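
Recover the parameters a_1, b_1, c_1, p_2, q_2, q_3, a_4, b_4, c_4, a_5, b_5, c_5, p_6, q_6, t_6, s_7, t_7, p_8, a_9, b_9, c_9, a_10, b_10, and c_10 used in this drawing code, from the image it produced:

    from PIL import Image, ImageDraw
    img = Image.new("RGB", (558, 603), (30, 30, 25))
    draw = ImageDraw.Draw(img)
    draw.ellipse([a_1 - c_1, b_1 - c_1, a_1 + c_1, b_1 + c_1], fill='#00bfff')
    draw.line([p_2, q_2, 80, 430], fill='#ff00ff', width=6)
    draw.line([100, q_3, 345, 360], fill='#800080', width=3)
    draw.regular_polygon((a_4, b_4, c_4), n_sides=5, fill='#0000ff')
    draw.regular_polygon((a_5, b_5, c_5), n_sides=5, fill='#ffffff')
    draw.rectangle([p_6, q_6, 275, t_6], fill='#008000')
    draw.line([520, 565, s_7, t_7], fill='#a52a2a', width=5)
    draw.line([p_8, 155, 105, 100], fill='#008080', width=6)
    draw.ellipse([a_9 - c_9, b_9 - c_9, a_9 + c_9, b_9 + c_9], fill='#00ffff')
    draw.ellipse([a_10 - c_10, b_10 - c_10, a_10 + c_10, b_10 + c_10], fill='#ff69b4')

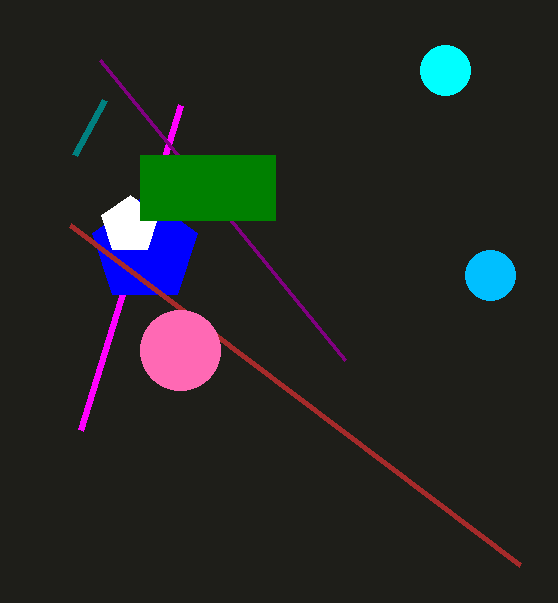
a_1 = 490
b_1 = 275
c_1 = 25
p_2 = 180
q_2 = 105
q_3 = 60
a_4 = 145
b_4 = 250
c_4 = 55
a_5 = 130
b_5 = 225
c_5 = 30
p_6 = 140
q_6 = 155
t_6 = 220
s_7 = 70
t_7 = 225
p_8 = 75
a_9 = 445
b_9 = 70
c_9 = 25
a_10 = 180
b_10 = 350
c_10 = 40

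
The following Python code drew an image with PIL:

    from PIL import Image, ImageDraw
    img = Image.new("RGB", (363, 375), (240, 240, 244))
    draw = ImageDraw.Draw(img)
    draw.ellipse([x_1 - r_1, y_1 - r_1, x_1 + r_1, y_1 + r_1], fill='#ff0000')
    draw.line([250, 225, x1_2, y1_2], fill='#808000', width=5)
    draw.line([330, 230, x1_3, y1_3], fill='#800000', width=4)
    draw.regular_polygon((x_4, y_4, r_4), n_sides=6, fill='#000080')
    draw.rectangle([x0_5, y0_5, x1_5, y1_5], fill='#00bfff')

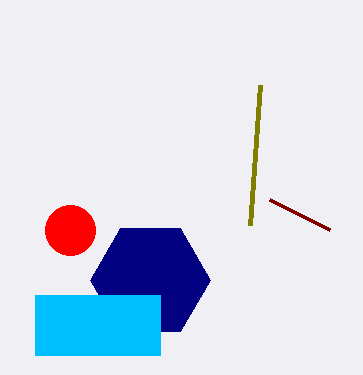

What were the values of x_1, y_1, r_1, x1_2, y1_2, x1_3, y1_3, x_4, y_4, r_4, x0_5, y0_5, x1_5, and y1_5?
x_1 = 70; y_1 = 230; r_1 = 25; x1_2 = 260; y1_2 = 85; x1_3 = 270; y1_3 = 200; x_4 = 150; y_4 = 280; r_4 = 60; x0_5 = 35; y0_5 = 295; x1_5 = 160; y1_5 = 355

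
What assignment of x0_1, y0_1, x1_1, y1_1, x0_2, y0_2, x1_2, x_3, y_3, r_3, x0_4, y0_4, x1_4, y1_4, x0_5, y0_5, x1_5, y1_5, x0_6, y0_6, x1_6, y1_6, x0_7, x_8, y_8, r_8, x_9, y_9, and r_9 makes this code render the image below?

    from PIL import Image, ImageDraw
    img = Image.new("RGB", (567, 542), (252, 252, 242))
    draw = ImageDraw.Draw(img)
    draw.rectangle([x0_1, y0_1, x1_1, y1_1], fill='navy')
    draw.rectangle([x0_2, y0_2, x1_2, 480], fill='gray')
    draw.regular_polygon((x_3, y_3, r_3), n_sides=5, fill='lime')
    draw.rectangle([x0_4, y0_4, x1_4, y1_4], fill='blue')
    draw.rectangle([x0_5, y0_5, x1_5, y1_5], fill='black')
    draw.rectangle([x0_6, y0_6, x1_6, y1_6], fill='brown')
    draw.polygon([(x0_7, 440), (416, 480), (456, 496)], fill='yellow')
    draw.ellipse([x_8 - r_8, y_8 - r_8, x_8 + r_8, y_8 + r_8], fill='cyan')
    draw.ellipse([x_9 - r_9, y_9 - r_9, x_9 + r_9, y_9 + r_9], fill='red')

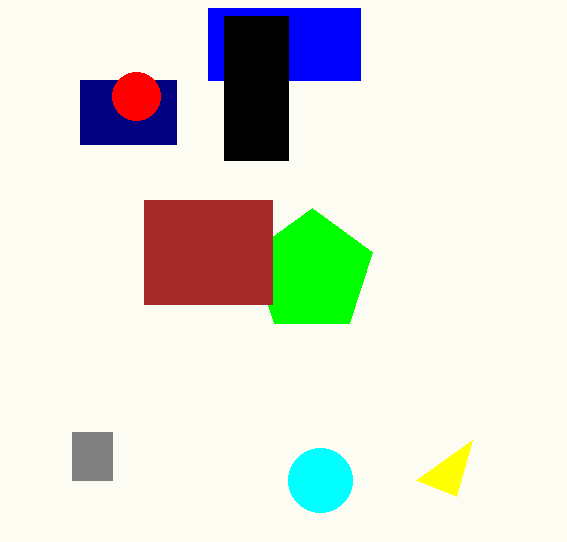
x0_1 = 80
y0_1 = 80
x1_1 = 176
y1_1 = 144
x0_2 = 72
y0_2 = 432
x1_2 = 112
x_3 = 312
y_3 = 272
r_3 = 64
x0_4 = 208
y0_4 = 8
x1_4 = 360
y1_4 = 80
x0_5 = 224
y0_5 = 16
x1_5 = 288
y1_5 = 160
x0_6 = 144
y0_6 = 200
x1_6 = 272
y1_6 = 304
x0_7 = 472
x_8 = 320
y_8 = 480
r_8 = 32
x_9 = 136
y_9 = 96
r_9 = 24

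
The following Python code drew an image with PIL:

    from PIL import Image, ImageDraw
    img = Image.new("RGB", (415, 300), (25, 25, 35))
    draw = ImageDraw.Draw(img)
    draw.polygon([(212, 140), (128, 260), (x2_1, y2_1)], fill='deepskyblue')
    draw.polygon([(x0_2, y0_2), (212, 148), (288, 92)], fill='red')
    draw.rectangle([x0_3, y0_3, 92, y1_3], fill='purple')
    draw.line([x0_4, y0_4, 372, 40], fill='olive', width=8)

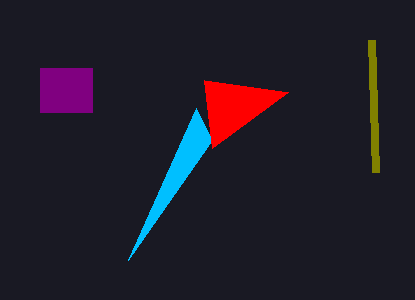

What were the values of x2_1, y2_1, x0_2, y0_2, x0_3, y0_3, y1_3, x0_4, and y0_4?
x2_1 = 196
y2_1 = 108
x0_2 = 204
y0_2 = 80
x0_3 = 40
y0_3 = 68
y1_3 = 112
x0_4 = 376
y0_4 = 172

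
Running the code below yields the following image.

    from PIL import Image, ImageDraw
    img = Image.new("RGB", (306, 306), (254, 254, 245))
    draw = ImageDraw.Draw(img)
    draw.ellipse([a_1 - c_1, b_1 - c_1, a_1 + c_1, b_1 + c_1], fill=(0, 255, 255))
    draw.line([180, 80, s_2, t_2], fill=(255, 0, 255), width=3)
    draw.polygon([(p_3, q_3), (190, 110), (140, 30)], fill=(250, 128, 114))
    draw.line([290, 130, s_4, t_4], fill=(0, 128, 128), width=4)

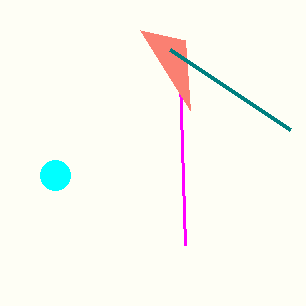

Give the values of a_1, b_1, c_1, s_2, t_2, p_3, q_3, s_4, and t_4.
a_1 = 55
b_1 = 175
c_1 = 15
s_2 = 185
t_2 = 245
p_3 = 185
q_3 = 40
s_4 = 170
t_4 = 50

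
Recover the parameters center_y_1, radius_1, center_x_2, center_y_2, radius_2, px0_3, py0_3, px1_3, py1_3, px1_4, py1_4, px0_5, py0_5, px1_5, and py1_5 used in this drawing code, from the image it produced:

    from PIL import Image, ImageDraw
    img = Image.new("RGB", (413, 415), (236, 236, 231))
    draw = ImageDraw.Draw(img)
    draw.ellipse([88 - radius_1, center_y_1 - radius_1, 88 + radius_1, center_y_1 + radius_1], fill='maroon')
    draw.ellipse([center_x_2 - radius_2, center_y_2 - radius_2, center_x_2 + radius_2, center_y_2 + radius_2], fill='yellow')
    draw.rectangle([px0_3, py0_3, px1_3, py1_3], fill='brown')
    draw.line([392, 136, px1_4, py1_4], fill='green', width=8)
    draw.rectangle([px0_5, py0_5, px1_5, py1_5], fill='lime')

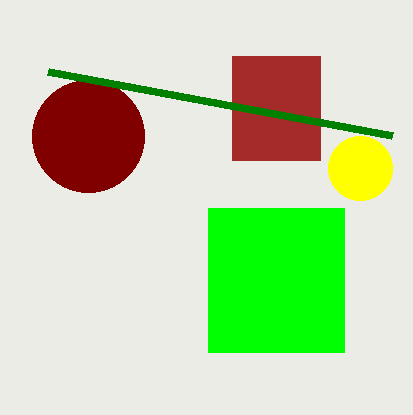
center_y_1 = 136, radius_1 = 56, center_x_2 = 360, center_y_2 = 168, radius_2 = 32, px0_3 = 232, py0_3 = 56, px1_3 = 320, py1_3 = 160, px1_4 = 48, py1_4 = 72, px0_5 = 208, py0_5 = 208, px1_5 = 344, py1_5 = 352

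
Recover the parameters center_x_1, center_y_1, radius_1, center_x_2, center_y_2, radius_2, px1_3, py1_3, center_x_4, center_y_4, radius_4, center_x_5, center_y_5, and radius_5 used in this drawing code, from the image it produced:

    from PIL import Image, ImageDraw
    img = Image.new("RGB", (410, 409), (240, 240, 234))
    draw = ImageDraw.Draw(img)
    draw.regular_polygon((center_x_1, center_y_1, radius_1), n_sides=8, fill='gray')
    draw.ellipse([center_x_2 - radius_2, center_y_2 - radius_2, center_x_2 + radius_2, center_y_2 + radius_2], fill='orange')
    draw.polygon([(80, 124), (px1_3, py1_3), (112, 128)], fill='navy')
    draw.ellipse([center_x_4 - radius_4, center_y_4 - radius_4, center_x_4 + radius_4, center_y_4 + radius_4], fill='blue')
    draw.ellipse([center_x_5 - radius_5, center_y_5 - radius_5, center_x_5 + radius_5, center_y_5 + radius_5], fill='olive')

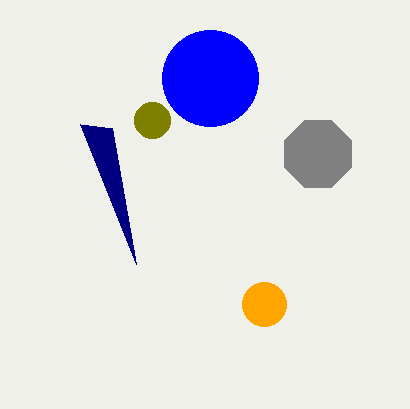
center_x_1 = 318, center_y_1 = 154, radius_1 = 36, center_x_2 = 264, center_y_2 = 304, radius_2 = 22, px1_3 = 136, py1_3 = 264, center_x_4 = 210, center_y_4 = 78, radius_4 = 48, center_x_5 = 152, center_y_5 = 120, radius_5 = 18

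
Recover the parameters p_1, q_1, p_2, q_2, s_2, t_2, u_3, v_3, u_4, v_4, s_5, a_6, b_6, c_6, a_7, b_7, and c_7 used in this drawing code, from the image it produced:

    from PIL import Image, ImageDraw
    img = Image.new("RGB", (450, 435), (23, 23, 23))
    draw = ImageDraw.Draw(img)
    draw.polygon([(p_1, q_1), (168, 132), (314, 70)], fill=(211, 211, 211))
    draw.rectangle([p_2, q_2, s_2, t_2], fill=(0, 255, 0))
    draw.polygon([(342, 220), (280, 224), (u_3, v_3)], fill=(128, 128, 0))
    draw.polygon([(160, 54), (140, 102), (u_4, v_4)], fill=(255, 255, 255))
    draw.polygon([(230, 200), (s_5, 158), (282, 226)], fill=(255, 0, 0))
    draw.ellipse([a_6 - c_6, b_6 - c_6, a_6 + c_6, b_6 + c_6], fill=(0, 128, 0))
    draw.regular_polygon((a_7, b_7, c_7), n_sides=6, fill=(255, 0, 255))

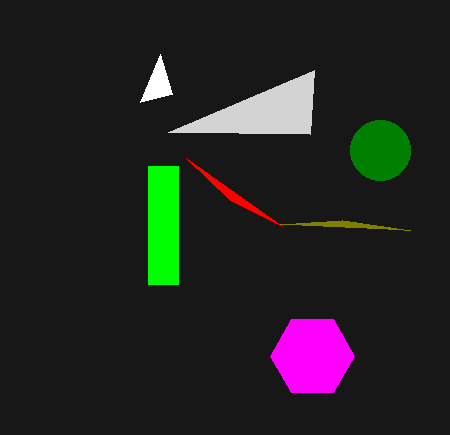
p_1 = 310, q_1 = 134, p_2 = 148, q_2 = 166, s_2 = 178, t_2 = 284, u_3 = 410, v_3 = 230, u_4 = 172, v_4 = 94, s_5 = 186, a_6 = 380, b_6 = 150, c_6 = 30, a_7 = 312, b_7 = 356, c_7 = 42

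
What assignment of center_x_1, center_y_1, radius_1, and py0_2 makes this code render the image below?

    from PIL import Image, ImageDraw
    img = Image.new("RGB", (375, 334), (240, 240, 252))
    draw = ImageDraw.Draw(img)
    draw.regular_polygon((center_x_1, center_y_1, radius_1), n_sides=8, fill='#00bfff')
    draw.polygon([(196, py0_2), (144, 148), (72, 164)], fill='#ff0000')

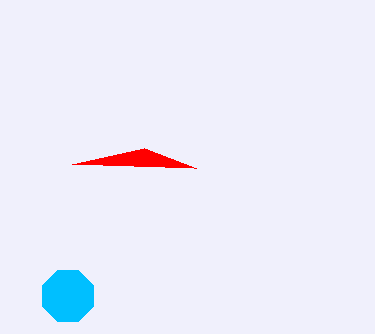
center_x_1 = 68; center_y_1 = 296; radius_1 = 28; py0_2 = 168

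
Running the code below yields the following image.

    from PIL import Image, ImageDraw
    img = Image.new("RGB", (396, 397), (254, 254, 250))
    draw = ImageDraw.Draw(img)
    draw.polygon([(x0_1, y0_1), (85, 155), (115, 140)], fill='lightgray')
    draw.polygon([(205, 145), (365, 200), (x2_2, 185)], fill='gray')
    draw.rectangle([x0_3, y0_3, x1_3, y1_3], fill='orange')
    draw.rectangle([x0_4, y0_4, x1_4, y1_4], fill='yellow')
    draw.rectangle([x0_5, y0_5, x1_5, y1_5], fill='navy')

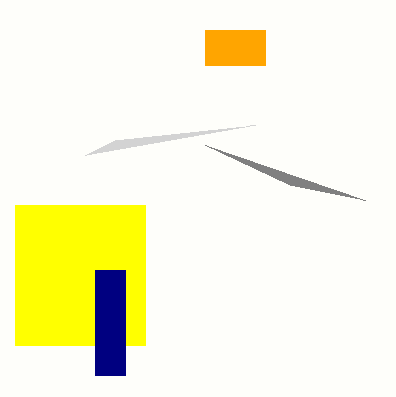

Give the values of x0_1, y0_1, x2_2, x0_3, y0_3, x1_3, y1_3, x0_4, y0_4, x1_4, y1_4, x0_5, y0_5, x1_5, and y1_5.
x0_1 = 255; y0_1 = 125; x2_2 = 290; x0_3 = 205; y0_3 = 30; x1_3 = 265; y1_3 = 65; x0_4 = 15; y0_4 = 205; x1_4 = 145; y1_4 = 345; x0_5 = 95; y0_5 = 270; x1_5 = 125; y1_5 = 375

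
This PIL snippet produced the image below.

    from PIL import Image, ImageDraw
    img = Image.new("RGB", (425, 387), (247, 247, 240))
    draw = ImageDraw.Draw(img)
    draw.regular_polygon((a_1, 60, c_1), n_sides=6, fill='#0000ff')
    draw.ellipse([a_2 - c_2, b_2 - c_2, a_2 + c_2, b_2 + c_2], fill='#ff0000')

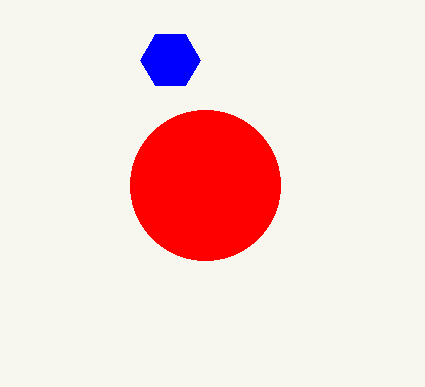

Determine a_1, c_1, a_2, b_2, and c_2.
a_1 = 170, c_1 = 30, a_2 = 205, b_2 = 185, c_2 = 75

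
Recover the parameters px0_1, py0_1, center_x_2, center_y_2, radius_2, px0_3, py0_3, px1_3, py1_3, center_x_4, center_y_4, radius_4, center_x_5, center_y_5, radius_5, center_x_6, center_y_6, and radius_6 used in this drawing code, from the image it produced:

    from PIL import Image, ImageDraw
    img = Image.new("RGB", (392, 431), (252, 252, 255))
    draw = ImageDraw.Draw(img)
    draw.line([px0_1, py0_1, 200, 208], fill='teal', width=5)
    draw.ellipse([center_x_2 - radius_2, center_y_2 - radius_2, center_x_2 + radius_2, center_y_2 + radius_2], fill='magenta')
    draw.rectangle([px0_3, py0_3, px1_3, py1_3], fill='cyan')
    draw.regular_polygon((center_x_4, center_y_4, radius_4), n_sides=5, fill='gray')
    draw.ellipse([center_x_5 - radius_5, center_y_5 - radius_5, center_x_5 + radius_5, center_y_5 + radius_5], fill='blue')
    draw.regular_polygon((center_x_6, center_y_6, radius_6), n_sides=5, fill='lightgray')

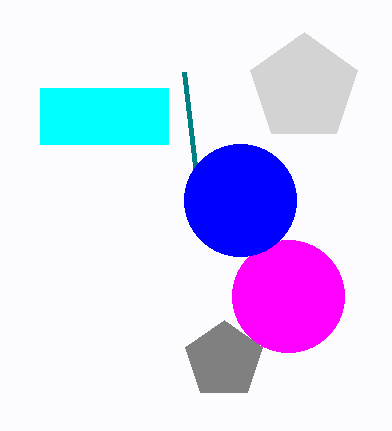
px0_1 = 184; py0_1 = 72; center_x_2 = 288; center_y_2 = 296; radius_2 = 56; px0_3 = 40; py0_3 = 88; px1_3 = 168; py1_3 = 144; center_x_4 = 224; center_y_4 = 360; radius_4 = 40; center_x_5 = 240; center_y_5 = 200; radius_5 = 56; center_x_6 = 304; center_y_6 = 88; radius_6 = 56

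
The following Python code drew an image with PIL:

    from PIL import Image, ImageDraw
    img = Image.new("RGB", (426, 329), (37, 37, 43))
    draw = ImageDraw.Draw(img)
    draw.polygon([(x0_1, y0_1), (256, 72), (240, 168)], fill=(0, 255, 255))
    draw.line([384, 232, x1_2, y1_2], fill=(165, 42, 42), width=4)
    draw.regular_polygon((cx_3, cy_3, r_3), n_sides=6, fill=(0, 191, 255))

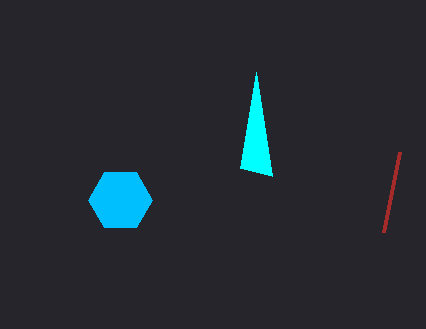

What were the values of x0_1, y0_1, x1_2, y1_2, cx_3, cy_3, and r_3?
x0_1 = 272, y0_1 = 176, x1_2 = 400, y1_2 = 152, cx_3 = 120, cy_3 = 200, r_3 = 32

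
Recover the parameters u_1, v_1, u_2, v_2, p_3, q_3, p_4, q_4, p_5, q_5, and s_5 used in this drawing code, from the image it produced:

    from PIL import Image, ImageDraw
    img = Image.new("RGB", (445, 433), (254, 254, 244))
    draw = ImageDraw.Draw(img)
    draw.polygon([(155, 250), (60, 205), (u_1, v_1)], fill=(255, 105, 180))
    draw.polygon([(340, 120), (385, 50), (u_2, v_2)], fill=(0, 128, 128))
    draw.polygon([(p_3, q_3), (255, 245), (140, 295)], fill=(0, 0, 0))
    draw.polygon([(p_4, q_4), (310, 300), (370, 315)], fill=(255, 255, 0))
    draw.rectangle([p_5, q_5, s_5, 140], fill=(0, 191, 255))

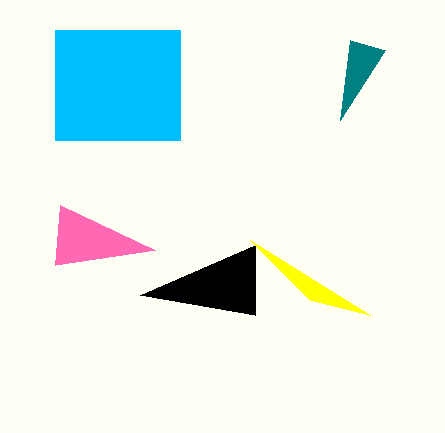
u_1 = 55
v_1 = 265
u_2 = 350
v_2 = 40
p_3 = 255
q_3 = 315
p_4 = 250
q_4 = 240
p_5 = 55
q_5 = 30
s_5 = 180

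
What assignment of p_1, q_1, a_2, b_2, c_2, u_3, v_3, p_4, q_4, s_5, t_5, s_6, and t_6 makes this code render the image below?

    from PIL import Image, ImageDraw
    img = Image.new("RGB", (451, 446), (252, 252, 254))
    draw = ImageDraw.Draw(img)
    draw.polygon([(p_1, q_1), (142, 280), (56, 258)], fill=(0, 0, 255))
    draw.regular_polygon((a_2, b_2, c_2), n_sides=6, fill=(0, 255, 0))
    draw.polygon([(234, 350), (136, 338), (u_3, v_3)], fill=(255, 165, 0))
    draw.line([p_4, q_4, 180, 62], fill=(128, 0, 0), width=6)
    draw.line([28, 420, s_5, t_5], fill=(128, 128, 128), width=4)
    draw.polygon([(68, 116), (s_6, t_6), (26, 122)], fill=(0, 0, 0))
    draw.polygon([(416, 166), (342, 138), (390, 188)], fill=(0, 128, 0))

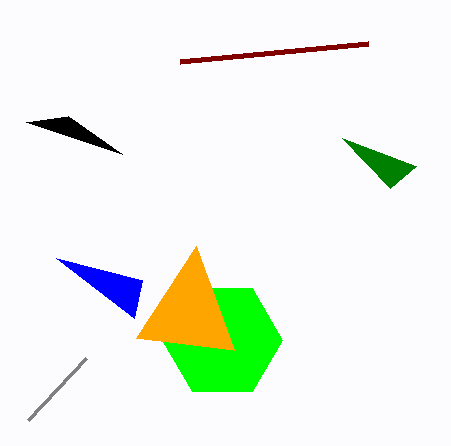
p_1 = 134
q_1 = 318
a_2 = 222
b_2 = 340
c_2 = 60
u_3 = 196
v_3 = 246
p_4 = 368
q_4 = 44
s_5 = 86
t_5 = 358
s_6 = 122
t_6 = 154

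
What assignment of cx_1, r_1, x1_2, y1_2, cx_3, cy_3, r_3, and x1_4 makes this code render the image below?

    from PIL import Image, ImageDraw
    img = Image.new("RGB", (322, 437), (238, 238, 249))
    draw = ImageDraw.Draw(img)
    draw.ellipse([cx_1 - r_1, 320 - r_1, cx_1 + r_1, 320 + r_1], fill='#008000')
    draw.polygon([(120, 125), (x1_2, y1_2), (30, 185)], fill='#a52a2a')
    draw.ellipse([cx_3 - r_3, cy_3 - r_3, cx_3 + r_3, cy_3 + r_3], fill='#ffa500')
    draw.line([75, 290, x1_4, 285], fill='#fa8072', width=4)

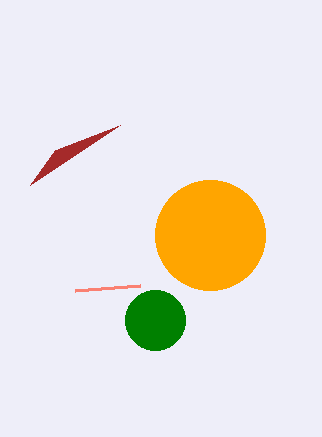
cx_1 = 155
r_1 = 30
x1_2 = 55
y1_2 = 150
cx_3 = 210
cy_3 = 235
r_3 = 55
x1_4 = 140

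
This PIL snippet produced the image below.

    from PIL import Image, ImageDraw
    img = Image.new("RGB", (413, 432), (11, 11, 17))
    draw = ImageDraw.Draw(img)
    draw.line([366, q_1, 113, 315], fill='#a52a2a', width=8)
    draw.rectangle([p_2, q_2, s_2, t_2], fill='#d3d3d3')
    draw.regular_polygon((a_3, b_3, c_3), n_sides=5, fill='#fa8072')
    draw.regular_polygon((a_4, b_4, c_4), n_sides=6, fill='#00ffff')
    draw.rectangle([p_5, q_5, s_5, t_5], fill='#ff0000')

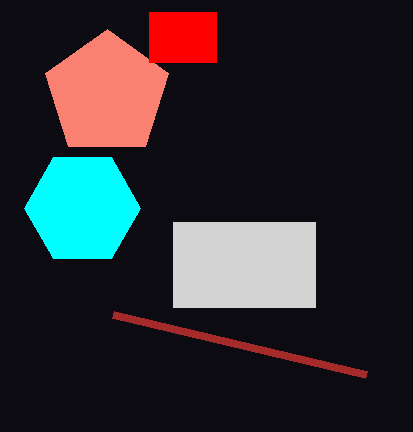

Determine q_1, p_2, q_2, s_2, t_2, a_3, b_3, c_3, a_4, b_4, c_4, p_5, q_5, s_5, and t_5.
q_1 = 375; p_2 = 173; q_2 = 222; s_2 = 315; t_2 = 307; a_3 = 107; b_3 = 94; c_3 = 65; a_4 = 82; b_4 = 208; c_4 = 58; p_5 = 149; q_5 = 12; s_5 = 216; t_5 = 62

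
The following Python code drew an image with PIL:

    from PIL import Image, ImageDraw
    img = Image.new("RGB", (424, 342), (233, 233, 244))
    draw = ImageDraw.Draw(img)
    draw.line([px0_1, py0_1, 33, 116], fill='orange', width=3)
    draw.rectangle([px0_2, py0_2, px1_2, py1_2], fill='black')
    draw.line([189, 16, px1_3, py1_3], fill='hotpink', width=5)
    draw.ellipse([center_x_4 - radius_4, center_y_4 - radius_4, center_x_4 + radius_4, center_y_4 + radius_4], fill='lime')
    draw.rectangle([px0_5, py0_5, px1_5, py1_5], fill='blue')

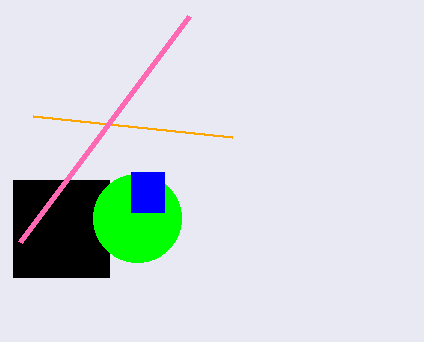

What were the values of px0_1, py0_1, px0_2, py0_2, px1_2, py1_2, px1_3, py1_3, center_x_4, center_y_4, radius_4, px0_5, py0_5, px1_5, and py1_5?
px0_1 = 232
py0_1 = 137
px0_2 = 13
py0_2 = 180
px1_2 = 109
py1_2 = 277
px1_3 = 20
py1_3 = 242
center_x_4 = 137
center_y_4 = 218
radius_4 = 44
px0_5 = 131
py0_5 = 172
px1_5 = 164
py1_5 = 212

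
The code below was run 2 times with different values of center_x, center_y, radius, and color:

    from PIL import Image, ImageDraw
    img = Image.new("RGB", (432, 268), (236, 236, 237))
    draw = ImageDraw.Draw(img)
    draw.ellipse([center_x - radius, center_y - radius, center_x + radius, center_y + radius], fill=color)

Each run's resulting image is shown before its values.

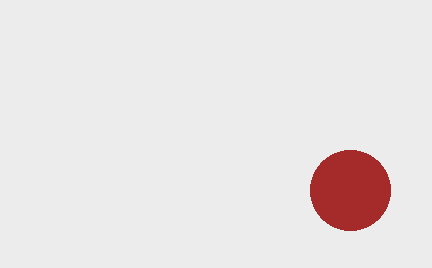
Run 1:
center_x = 350; center_y = 190; radius = 40; color = 'brown'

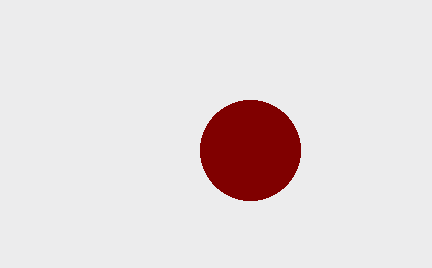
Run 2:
center_x = 250, center_y = 150, radius = 50, color = 'maroon'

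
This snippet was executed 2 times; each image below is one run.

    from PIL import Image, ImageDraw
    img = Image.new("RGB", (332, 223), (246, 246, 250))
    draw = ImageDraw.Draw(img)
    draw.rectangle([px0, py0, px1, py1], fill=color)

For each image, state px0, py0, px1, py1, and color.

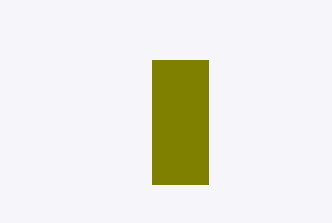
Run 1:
px0 = 152
py0 = 60
px1 = 208
py1 = 184
color = 'olive'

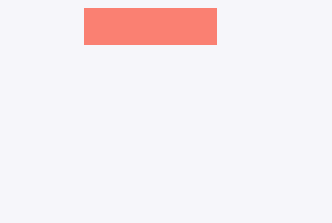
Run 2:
px0 = 84
py0 = 8
px1 = 216
py1 = 44
color = 'salmon'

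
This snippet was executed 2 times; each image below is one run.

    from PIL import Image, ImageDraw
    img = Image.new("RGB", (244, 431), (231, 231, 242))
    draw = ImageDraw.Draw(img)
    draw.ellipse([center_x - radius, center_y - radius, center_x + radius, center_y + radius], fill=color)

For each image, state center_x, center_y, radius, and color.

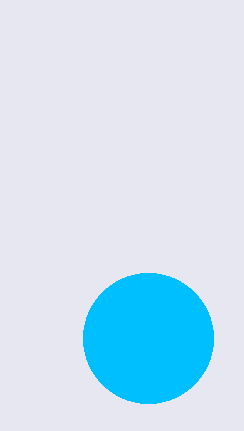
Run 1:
center_x = 148; center_y = 338; radius = 65; color = 'deepskyblue'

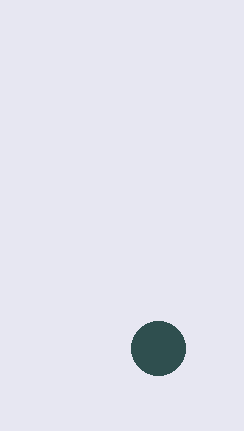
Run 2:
center_x = 158
center_y = 348
radius = 27
color = 'darkslategray'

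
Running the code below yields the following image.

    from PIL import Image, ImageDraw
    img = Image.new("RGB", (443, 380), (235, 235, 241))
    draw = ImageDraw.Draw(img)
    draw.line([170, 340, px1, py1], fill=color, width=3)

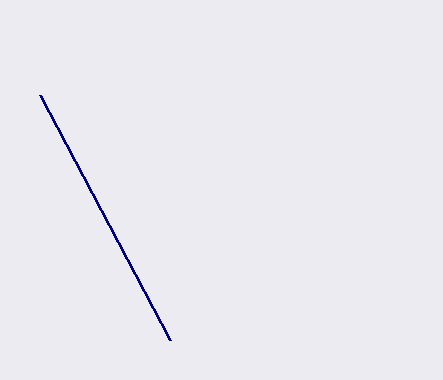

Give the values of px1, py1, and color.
px1 = 40, py1 = 95, color = 'navy'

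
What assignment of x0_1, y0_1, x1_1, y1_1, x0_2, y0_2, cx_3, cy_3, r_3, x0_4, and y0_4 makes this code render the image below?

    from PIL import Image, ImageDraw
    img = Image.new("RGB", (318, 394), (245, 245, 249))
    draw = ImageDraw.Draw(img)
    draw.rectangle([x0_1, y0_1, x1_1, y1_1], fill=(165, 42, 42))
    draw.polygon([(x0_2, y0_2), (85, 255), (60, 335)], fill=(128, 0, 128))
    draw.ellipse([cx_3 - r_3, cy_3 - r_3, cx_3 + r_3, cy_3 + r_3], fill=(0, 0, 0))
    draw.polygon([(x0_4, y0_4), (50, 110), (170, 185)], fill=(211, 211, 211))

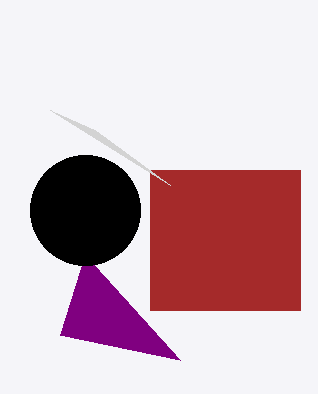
x0_1 = 150; y0_1 = 170; x1_1 = 300; y1_1 = 310; x0_2 = 180; y0_2 = 360; cx_3 = 85; cy_3 = 210; r_3 = 55; x0_4 = 95; y0_4 = 130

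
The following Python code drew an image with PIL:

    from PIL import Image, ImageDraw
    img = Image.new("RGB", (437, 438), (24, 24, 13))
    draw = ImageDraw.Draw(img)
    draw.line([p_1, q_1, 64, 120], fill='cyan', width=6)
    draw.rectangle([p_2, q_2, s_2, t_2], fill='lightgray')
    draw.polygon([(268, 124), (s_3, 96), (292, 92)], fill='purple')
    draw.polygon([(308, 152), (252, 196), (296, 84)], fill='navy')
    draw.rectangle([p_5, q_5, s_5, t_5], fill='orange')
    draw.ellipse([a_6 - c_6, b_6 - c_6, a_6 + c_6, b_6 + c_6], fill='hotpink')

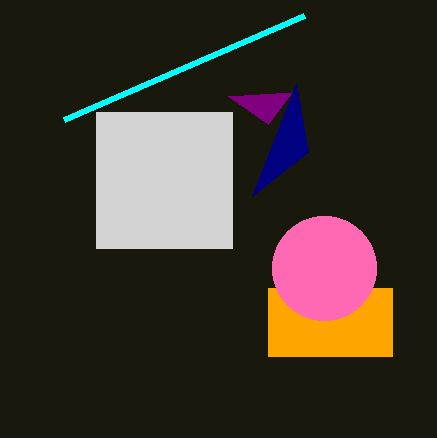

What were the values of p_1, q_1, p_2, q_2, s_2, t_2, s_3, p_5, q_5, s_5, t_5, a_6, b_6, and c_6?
p_1 = 304
q_1 = 16
p_2 = 96
q_2 = 112
s_2 = 232
t_2 = 248
s_3 = 228
p_5 = 268
q_5 = 288
s_5 = 392
t_5 = 356
a_6 = 324
b_6 = 268
c_6 = 52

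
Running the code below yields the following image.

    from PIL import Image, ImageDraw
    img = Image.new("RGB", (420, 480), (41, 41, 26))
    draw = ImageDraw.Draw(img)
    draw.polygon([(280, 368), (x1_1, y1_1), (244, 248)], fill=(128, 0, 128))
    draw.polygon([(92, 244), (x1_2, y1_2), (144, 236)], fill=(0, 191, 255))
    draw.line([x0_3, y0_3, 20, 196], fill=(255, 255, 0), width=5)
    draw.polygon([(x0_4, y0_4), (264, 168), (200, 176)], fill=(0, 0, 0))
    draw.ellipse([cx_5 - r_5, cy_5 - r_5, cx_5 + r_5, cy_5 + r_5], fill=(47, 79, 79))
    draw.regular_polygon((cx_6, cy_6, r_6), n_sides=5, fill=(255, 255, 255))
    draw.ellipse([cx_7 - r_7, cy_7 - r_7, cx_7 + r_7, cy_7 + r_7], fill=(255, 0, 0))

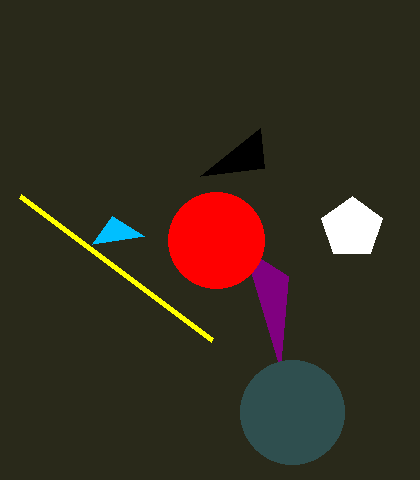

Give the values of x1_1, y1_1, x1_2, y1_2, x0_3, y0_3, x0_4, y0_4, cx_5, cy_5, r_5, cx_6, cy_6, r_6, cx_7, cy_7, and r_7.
x1_1 = 288
y1_1 = 276
x1_2 = 112
y1_2 = 216
x0_3 = 212
y0_3 = 340
x0_4 = 260
y0_4 = 128
cx_5 = 292
cy_5 = 412
r_5 = 52
cx_6 = 352
cy_6 = 228
r_6 = 32
cx_7 = 216
cy_7 = 240
r_7 = 48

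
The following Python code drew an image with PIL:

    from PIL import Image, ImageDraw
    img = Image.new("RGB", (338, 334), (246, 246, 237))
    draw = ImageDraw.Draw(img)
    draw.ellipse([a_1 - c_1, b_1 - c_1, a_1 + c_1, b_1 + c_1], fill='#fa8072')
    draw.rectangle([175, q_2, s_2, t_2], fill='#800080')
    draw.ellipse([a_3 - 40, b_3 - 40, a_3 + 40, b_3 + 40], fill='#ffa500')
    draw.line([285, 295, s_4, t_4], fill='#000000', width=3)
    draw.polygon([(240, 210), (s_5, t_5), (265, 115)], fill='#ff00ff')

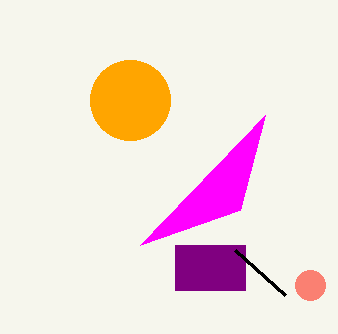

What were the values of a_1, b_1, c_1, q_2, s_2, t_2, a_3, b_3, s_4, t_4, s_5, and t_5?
a_1 = 310
b_1 = 285
c_1 = 15
q_2 = 245
s_2 = 245
t_2 = 290
a_3 = 130
b_3 = 100
s_4 = 235
t_4 = 250
s_5 = 140
t_5 = 245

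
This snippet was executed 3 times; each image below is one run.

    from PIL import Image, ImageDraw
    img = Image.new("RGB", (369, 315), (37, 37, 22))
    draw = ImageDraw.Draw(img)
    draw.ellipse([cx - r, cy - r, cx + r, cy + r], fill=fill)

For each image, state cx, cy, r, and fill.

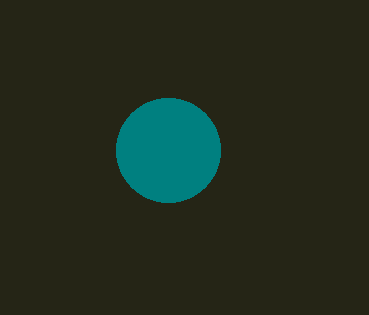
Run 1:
cx = 168
cy = 150
r = 52
fill = 'teal'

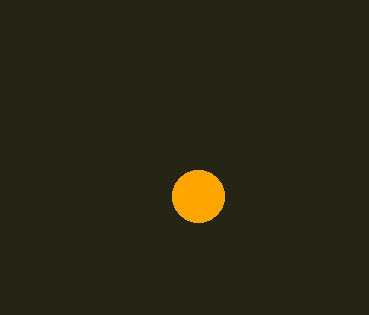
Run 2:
cx = 198
cy = 196
r = 26
fill = 'orange'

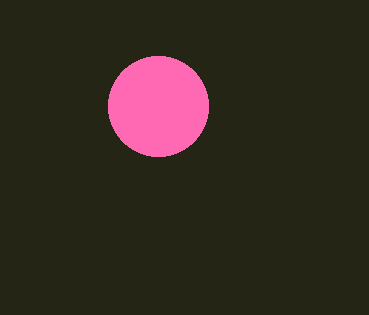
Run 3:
cx = 158; cy = 106; r = 50; fill = 'hotpink'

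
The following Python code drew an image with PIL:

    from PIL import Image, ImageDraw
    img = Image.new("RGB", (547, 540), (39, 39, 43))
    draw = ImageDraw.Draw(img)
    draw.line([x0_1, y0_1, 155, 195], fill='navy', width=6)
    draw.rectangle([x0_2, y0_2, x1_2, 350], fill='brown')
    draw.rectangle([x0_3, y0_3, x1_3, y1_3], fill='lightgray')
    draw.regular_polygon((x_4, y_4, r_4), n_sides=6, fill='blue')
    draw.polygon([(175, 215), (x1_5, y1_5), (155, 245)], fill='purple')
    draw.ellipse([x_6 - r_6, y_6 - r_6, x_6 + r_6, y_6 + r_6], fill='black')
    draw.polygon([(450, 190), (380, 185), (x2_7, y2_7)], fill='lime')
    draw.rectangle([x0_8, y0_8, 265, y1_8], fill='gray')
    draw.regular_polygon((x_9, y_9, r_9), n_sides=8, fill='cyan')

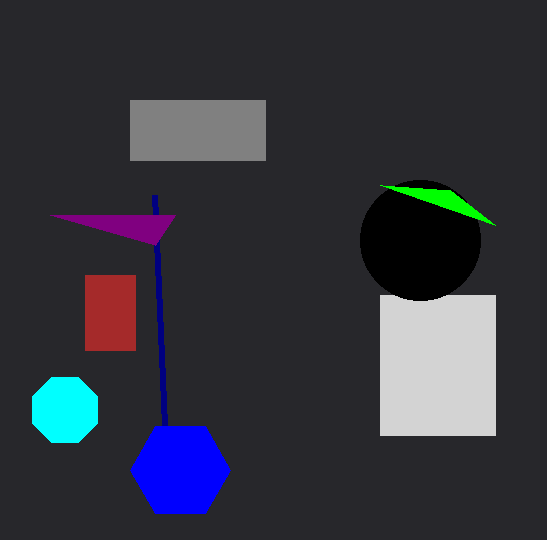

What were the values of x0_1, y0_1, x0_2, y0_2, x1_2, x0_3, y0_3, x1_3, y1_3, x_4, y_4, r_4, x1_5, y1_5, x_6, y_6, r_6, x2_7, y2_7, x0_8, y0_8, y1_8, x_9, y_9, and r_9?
x0_1 = 165, y0_1 = 425, x0_2 = 85, y0_2 = 275, x1_2 = 135, x0_3 = 380, y0_3 = 295, x1_3 = 495, y1_3 = 435, x_4 = 180, y_4 = 470, r_4 = 50, x1_5 = 50, y1_5 = 215, x_6 = 420, y_6 = 240, r_6 = 60, x2_7 = 495, y2_7 = 225, x0_8 = 130, y0_8 = 100, y1_8 = 160, x_9 = 65, y_9 = 410, r_9 = 35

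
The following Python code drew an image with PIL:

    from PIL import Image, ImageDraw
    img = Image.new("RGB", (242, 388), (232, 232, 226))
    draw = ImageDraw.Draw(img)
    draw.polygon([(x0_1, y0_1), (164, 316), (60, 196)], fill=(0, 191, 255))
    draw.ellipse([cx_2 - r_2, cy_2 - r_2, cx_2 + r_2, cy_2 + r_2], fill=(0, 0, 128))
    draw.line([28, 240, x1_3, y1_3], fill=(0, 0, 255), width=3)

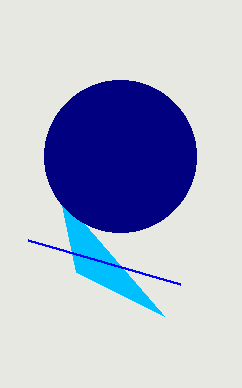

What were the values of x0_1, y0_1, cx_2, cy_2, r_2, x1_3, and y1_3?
x0_1 = 76; y0_1 = 272; cx_2 = 120; cy_2 = 156; r_2 = 76; x1_3 = 180; y1_3 = 284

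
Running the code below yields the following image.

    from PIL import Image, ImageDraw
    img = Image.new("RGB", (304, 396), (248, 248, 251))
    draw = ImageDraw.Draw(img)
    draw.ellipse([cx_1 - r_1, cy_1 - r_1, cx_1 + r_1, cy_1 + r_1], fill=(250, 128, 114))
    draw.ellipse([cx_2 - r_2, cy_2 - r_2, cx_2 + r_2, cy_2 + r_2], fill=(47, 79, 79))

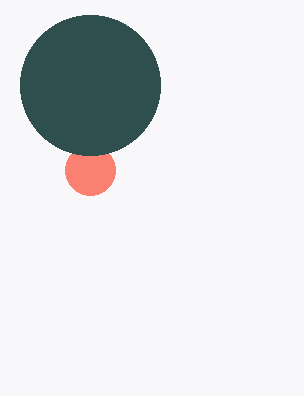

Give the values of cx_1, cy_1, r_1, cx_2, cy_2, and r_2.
cx_1 = 90
cy_1 = 170
r_1 = 25
cx_2 = 90
cy_2 = 85
r_2 = 70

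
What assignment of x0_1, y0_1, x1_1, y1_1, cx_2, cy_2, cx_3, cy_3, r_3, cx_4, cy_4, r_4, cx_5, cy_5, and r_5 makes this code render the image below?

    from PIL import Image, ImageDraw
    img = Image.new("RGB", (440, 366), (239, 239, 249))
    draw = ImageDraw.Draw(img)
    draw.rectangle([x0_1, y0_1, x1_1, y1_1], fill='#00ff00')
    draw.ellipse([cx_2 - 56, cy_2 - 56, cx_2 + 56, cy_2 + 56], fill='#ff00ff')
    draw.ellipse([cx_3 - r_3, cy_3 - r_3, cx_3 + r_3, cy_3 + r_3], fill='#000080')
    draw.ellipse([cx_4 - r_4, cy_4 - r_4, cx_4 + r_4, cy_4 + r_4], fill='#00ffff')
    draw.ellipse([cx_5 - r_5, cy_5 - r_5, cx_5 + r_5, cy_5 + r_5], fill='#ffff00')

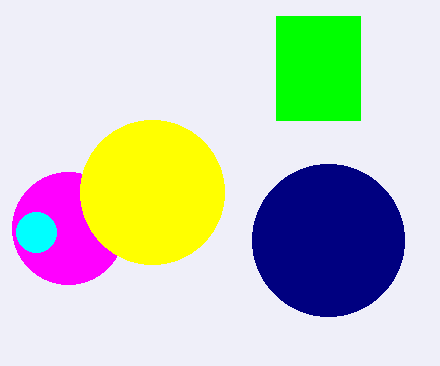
x0_1 = 276
y0_1 = 16
x1_1 = 360
y1_1 = 120
cx_2 = 68
cy_2 = 228
cx_3 = 328
cy_3 = 240
r_3 = 76
cx_4 = 36
cy_4 = 232
r_4 = 20
cx_5 = 152
cy_5 = 192
r_5 = 72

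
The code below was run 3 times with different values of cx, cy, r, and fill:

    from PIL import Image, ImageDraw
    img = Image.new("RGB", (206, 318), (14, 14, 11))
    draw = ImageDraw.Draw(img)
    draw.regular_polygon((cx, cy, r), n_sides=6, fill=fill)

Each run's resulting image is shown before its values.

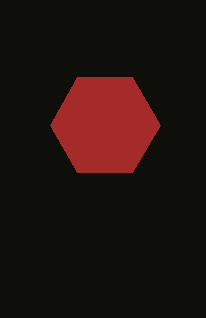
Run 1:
cx = 105, cy = 125, r = 55, fill = 'brown'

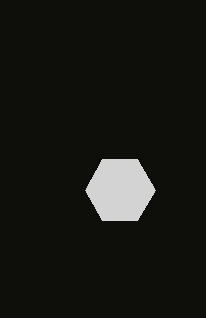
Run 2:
cx = 120, cy = 190, r = 35, fill = 'lightgray'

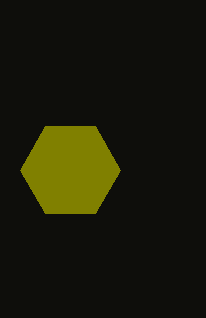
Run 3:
cx = 70; cy = 170; r = 50; fill = 'olive'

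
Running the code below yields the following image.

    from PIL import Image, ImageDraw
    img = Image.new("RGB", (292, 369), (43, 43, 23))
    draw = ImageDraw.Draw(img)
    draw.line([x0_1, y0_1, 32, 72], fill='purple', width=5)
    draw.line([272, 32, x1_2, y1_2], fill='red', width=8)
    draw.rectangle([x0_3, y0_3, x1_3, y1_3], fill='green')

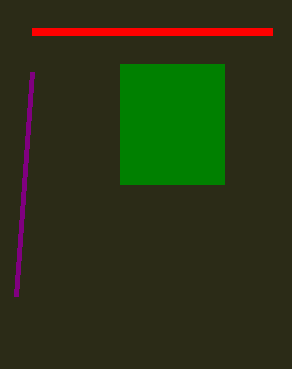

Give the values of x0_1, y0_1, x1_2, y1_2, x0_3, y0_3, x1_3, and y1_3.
x0_1 = 16, y0_1 = 296, x1_2 = 32, y1_2 = 32, x0_3 = 120, y0_3 = 64, x1_3 = 224, y1_3 = 184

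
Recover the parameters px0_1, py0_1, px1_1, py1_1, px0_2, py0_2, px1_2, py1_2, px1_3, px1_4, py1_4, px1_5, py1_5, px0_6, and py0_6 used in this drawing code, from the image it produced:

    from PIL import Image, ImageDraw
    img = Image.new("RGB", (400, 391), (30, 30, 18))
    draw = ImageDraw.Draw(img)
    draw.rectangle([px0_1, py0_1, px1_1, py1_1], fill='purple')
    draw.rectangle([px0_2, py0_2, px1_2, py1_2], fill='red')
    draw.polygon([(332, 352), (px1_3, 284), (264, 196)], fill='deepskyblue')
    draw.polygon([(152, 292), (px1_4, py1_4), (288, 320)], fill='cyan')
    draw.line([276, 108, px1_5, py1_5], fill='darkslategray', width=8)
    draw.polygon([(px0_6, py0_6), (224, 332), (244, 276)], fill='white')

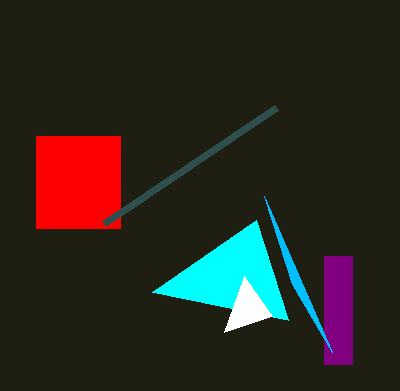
px0_1 = 324, py0_1 = 256, px1_1 = 352, py1_1 = 364, px0_2 = 36, py0_2 = 136, px1_2 = 120, py1_2 = 228, px1_3 = 292, px1_4 = 256, py1_4 = 220, px1_5 = 104, py1_5 = 224, px0_6 = 272, py0_6 = 316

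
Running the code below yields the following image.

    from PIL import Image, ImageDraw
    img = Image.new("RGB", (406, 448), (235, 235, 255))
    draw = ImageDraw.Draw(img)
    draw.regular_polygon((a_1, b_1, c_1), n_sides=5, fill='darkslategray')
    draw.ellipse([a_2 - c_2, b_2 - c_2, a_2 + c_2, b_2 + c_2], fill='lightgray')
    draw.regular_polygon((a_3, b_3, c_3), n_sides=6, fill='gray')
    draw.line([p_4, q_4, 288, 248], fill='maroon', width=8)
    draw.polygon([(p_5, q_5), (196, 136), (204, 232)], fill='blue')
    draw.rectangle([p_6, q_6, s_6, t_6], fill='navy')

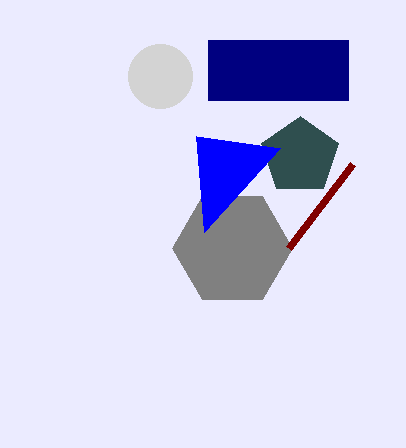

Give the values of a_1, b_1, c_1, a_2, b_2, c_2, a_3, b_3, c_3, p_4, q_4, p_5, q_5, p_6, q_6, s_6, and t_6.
a_1 = 300, b_1 = 156, c_1 = 40, a_2 = 160, b_2 = 76, c_2 = 32, a_3 = 232, b_3 = 248, c_3 = 60, p_4 = 352, q_4 = 164, p_5 = 280, q_5 = 148, p_6 = 208, q_6 = 40, s_6 = 348, t_6 = 100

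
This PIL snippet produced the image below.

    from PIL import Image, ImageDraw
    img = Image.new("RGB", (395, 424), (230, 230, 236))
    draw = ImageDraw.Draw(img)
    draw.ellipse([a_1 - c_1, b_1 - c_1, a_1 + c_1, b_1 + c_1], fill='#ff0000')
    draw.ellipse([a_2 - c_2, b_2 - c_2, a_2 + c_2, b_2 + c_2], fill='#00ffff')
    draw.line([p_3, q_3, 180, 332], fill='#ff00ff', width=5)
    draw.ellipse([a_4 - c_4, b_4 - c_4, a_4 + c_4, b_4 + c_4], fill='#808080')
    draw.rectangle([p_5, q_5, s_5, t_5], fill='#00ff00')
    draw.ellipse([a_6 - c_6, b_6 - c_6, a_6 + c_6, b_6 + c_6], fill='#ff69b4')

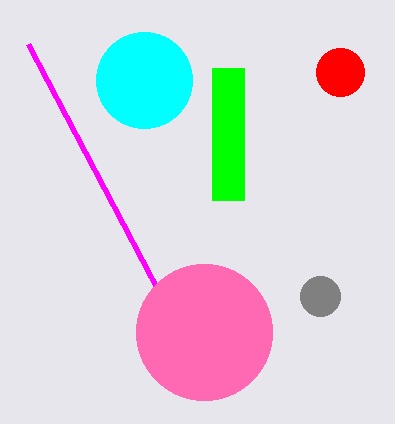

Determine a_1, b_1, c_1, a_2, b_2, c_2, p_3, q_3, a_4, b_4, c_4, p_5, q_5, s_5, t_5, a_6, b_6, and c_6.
a_1 = 340
b_1 = 72
c_1 = 24
a_2 = 144
b_2 = 80
c_2 = 48
p_3 = 28
q_3 = 44
a_4 = 320
b_4 = 296
c_4 = 20
p_5 = 212
q_5 = 68
s_5 = 244
t_5 = 200
a_6 = 204
b_6 = 332
c_6 = 68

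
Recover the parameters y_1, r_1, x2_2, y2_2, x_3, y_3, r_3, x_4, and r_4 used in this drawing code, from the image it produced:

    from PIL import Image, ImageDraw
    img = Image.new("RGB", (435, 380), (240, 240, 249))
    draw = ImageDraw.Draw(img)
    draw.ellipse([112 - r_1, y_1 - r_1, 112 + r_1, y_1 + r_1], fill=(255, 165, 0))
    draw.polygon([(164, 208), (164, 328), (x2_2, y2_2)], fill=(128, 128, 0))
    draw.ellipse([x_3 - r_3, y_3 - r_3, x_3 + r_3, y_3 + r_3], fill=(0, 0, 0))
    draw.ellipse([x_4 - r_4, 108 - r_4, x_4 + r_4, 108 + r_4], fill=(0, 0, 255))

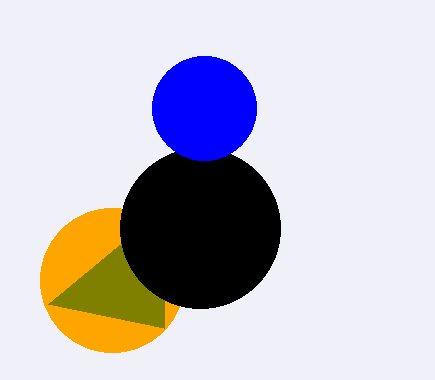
y_1 = 280, r_1 = 72, x2_2 = 48, y2_2 = 304, x_3 = 200, y_3 = 228, r_3 = 80, x_4 = 204, r_4 = 52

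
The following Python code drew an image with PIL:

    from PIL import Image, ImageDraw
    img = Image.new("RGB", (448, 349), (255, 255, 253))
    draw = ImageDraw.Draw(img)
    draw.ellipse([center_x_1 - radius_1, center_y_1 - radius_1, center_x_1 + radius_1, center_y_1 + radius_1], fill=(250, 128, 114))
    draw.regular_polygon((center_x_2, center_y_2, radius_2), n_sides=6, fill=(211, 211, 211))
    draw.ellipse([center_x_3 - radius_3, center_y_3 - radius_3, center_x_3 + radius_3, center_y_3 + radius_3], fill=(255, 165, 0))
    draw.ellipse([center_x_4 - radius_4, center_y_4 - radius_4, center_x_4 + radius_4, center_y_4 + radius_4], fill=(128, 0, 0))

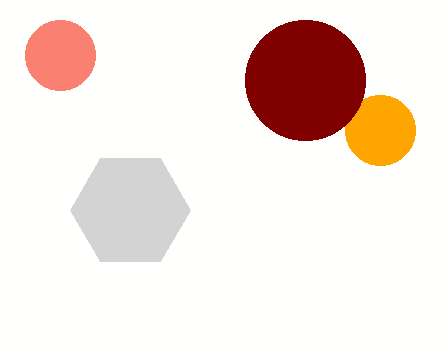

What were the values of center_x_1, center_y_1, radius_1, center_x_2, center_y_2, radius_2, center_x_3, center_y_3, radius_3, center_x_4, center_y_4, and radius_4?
center_x_1 = 60
center_y_1 = 55
radius_1 = 35
center_x_2 = 130
center_y_2 = 210
radius_2 = 60
center_x_3 = 380
center_y_3 = 130
radius_3 = 35
center_x_4 = 305
center_y_4 = 80
radius_4 = 60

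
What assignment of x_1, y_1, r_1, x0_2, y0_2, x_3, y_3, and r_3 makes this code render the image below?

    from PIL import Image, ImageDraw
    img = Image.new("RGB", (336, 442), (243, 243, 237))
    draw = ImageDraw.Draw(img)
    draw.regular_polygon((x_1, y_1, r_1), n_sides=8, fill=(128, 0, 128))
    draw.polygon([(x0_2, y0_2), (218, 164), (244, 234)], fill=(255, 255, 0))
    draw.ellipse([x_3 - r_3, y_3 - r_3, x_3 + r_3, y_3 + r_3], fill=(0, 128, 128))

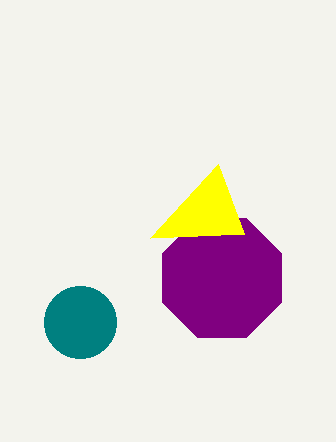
x_1 = 222
y_1 = 278
r_1 = 64
x0_2 = 150
y0_2 = 238
x_3 = 80
y_3 = 322
r_3 = 36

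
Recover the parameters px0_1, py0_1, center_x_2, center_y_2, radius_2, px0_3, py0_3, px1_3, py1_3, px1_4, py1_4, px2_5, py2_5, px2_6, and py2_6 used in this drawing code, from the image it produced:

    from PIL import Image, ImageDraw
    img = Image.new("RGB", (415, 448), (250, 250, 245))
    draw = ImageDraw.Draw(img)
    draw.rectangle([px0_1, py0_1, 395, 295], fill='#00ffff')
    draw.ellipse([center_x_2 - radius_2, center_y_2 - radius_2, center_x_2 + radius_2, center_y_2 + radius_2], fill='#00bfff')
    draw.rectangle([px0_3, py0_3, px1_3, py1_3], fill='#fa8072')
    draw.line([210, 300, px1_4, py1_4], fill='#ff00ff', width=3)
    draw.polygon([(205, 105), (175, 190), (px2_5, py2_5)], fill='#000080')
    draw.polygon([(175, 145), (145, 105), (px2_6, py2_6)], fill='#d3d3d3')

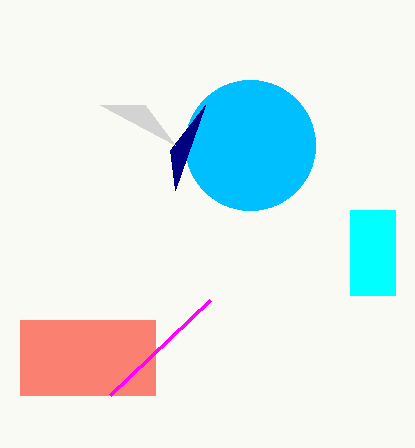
px0_1 = 350, py0_1 = 210, center_x_2 = 250, center_y_2 = 145, radius_2 = 65, px0_3 = 20, py0_3 = 320, px1_3 = 155, py1_3 = 395, px1_4 = 110, py1_4 = 395, px2_5 = 170, py2_5 = 150, px2_6 = 100, py2_6 = 105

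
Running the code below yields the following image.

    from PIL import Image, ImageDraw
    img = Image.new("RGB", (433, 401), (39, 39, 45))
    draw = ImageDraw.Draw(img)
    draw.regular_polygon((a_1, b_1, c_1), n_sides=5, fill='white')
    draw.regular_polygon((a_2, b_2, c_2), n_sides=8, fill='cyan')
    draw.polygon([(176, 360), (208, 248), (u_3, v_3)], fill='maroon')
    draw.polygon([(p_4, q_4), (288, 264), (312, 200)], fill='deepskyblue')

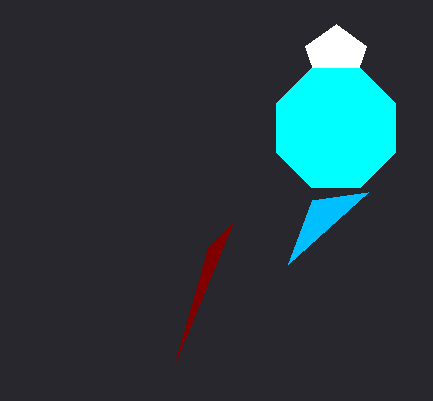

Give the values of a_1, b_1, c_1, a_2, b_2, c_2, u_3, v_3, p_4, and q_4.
a_1 = 336
b_1 = 56
c_1 = 32
a_2 = 336
b_2 = 128
c_2 = 64
u_3 = 232
v_3 = 224
p_4 = 368
q_4 = 192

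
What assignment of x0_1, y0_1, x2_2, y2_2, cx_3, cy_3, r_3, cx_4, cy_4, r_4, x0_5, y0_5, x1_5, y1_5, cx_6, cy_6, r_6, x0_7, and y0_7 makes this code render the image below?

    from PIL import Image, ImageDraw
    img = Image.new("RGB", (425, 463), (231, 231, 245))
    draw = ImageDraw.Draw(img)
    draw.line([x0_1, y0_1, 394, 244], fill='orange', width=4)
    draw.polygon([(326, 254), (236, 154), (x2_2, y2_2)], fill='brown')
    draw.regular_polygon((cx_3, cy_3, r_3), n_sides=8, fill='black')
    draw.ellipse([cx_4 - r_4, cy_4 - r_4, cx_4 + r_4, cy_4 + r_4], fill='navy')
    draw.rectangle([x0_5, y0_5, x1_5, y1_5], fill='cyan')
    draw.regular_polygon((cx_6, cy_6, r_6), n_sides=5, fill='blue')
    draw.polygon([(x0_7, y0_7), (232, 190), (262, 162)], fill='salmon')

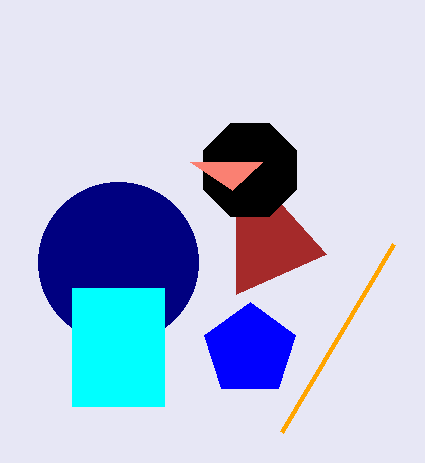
x0_1 = 282
y0_1 = 432
x2_2 = 236
y2_2 = 294
cx_3 = 250
cy_3 = 170
r_3 = 50
cx_4 = 118
cy_4 = 262
r_4 = 80
x0_5 = 72
y0_5 = 288
x1_5 = 164
y1_5 = 406
cx_6 = 250
cy_6 = 350
r_6 = 48
x0_7 = 190
y0_7 = 162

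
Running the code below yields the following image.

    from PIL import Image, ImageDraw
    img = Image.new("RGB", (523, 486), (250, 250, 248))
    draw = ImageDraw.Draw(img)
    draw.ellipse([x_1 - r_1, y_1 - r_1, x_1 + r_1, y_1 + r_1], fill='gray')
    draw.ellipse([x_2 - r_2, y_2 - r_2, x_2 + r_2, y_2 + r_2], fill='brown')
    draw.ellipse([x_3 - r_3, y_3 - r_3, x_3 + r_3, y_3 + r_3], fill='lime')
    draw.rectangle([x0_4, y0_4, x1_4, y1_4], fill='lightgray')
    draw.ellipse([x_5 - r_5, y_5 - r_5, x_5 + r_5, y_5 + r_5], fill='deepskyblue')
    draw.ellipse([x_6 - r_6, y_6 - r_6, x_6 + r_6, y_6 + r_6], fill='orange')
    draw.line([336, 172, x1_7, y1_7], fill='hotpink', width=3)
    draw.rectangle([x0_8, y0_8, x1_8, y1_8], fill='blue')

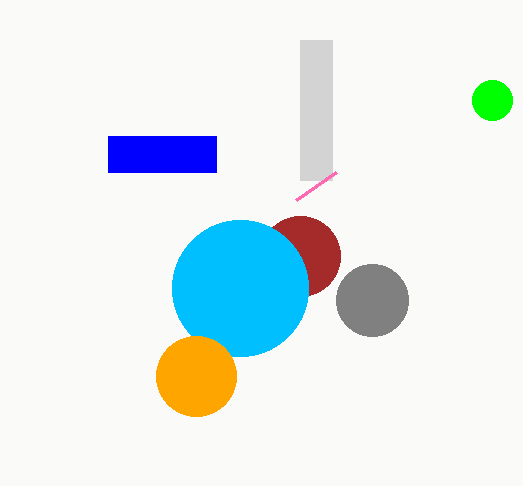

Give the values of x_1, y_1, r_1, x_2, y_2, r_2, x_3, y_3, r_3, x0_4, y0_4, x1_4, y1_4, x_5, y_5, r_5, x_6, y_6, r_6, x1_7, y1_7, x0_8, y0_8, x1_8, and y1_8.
x_1 = 372, y_1 = 300, r_1 = 36, x_2 = 300, y_2 = 256, r_2 = 40, x_3 = 492, y_3 = 100, r_3 = 20, x0_4 = 300, y0_4 = 40, x1_4 = 332, y1_4 = 180, x_5 = 240, y_5 = 288, r_5 = 68, x_6 = 196, y_6 = 376, r_6 = 40, x1_7 = 296, y1_7 = 200, x0_8 = 108, y0_8 = 136, x1_8 = 216, y1_8 = 172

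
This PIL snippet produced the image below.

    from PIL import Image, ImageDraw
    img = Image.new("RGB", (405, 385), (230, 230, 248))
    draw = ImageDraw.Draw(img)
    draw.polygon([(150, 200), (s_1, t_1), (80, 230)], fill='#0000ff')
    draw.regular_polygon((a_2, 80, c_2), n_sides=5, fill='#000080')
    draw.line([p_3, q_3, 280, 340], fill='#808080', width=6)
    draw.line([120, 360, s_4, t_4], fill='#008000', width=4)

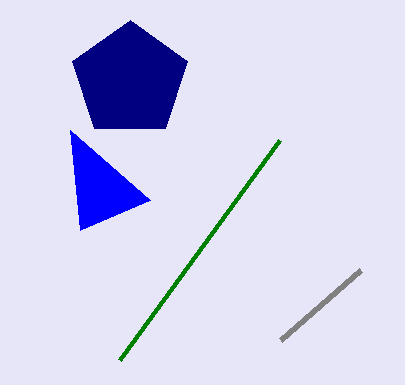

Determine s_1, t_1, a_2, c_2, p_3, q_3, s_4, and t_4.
s_1 = 70; t_1 = 130; a_2 = 130; c_2 = 60; p_3 = 360; q_3 = 270; s_4 = 280; t_4 = 140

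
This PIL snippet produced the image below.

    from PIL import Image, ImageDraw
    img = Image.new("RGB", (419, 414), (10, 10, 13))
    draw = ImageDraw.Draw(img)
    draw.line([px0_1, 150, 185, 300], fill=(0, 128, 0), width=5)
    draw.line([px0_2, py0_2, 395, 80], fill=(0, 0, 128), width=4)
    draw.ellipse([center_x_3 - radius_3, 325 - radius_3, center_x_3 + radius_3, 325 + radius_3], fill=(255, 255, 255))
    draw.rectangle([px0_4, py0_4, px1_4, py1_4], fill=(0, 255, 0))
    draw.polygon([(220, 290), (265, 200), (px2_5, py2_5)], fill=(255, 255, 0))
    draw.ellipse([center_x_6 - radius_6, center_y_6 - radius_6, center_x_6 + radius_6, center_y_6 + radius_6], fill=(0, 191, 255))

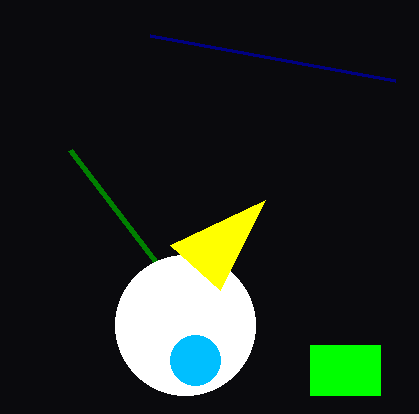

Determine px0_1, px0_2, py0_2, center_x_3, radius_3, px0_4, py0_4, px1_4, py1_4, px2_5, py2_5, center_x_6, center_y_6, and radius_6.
px0_1 = 70
px0_2 = 150
py0_2 = 35
center_x_3 = 185
radius_3 = 70
px0_4 = 310
py0_4 = 345
px1_4 = 380
py1_4 = 395
px2_5 = 170
py2_5 = 245
center_x_6 = 195
center_y_6 = 360
radius_6 = 25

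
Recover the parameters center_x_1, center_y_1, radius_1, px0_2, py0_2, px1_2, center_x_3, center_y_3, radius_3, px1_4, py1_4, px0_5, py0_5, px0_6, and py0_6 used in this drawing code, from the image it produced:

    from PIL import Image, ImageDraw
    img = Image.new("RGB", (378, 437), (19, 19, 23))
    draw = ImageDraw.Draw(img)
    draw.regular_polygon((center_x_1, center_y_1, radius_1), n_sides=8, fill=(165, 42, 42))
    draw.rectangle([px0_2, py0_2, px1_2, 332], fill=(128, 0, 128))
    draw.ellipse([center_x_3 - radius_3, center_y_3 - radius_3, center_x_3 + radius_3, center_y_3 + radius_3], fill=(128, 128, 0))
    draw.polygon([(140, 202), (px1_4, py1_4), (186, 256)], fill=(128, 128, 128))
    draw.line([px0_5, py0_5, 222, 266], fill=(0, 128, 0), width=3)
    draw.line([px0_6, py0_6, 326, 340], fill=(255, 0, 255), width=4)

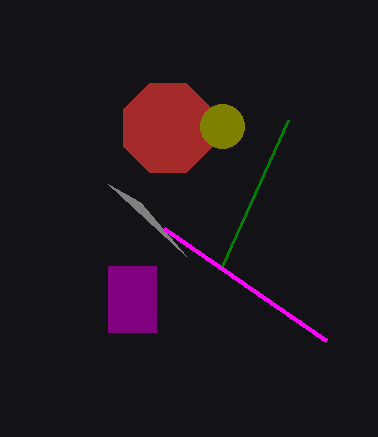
center_x_1 = 168; center_y_1 = 128; radius_1 = 48; px0_2 = 108; py0_2 = 266; px1_2 = 156; center_x_3 = 222; center_y_3 = 126; radius_3 = 22; px1_4 = 108; py1_4 = 184; px0_5 = 288; py0_5 = 120; px0_6 = 164; py0_6 = 228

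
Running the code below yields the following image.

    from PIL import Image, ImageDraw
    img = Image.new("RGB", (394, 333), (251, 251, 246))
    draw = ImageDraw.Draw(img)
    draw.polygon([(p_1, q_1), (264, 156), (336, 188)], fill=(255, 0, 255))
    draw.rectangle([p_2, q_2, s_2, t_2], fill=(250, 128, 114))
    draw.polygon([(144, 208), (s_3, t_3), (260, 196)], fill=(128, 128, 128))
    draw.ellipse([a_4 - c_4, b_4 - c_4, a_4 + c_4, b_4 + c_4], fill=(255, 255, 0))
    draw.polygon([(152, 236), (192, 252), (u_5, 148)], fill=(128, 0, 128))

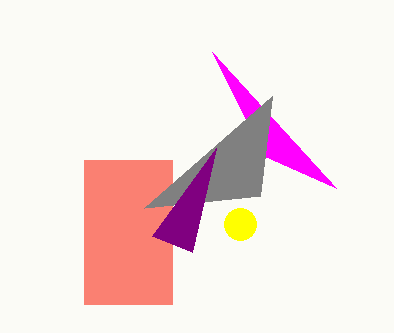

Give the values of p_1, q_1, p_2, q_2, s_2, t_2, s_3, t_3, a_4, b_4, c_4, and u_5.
p_1 = 212
q_1 = 52
p_2 = 84
q_2 = 160
s_2 = 172
t_2 = 304
s_3 = 272
t_3 = 96
a_4 = 240
b_4 = 224
c_4 = 16
u_5 = 216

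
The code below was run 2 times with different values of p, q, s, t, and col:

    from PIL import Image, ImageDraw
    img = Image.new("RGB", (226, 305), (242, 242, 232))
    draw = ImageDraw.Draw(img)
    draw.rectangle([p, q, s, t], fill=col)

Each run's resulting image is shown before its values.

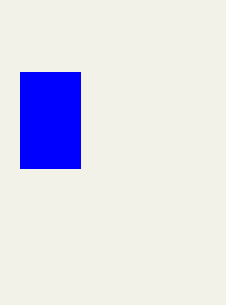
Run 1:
p = 20
q = 72
s = 80
t = 168
col = 'blue'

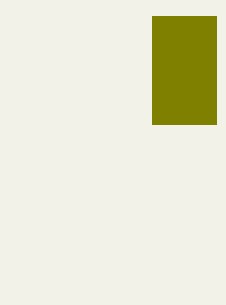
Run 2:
p = 152; q = 16; s = 216; t = 124; col = 'olive'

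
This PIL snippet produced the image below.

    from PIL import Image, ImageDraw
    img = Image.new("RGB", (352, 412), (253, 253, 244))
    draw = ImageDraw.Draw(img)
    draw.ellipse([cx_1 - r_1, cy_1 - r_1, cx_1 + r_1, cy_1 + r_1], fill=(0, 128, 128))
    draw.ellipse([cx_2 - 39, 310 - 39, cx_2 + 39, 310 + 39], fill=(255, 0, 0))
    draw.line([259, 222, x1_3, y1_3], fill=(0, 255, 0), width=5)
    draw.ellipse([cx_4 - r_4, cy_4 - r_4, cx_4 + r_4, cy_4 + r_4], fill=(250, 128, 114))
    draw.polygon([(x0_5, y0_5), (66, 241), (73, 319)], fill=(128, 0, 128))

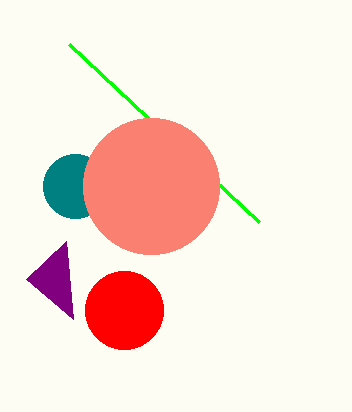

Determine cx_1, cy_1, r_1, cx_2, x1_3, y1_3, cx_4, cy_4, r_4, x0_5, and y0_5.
cx_1 = 75
cy_1 = 186
r_1 = 32
cx_2 = 124
x1_3 = 69
y1_3 = 44
cx_4 = 151
cy_4 = 186
r_4 = 68
x0_5 = 26
y0_5 = 279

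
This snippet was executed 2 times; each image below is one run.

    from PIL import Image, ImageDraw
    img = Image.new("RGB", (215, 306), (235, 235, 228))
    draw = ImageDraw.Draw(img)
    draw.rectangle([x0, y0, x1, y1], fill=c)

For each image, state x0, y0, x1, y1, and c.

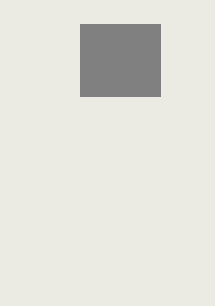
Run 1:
x0 = 80; y0 = 24; x1 = 160; y1 = 96; c = 'gray'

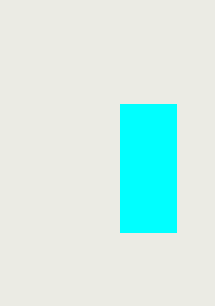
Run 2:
x0 = 120; y0 = 104; x1 = 176; y1 = 232; c = 'cyan'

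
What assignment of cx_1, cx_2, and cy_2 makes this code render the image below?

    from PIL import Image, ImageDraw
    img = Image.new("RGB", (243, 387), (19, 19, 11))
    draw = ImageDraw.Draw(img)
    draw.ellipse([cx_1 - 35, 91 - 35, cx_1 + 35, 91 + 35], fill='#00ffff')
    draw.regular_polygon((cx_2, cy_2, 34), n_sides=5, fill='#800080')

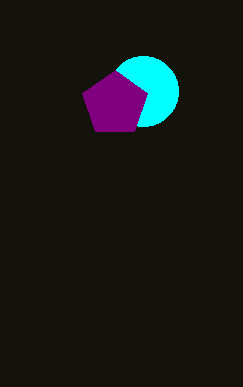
cx_1 = 143; cx_2 = 115; cy_2 = 104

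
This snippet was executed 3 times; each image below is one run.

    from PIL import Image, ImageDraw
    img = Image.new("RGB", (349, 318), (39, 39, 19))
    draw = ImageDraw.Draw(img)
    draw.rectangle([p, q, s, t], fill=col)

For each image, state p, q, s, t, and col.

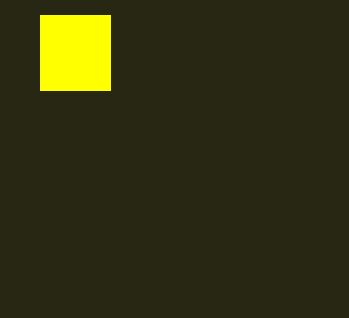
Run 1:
p = 40, q = 15, s = 110, t = 90, col = 'yellow'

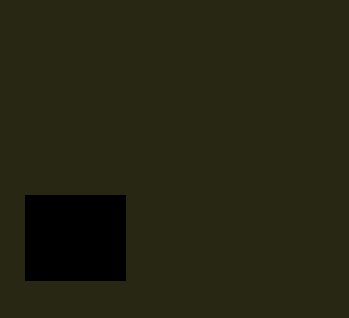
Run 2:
p = 25
q = 195
s = 125
t = 280
col = 'black'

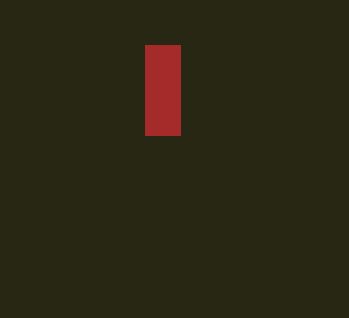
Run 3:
p = 145; q = 45; s = 180; t = 135; col = 'brown'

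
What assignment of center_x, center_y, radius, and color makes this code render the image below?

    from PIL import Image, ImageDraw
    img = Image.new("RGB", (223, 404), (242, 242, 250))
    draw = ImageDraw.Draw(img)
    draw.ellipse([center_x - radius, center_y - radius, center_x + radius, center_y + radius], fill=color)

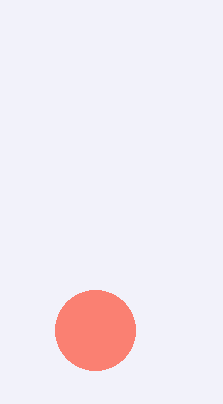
center_x = 95
center_y = 330
radius = 40
color = 'salmon'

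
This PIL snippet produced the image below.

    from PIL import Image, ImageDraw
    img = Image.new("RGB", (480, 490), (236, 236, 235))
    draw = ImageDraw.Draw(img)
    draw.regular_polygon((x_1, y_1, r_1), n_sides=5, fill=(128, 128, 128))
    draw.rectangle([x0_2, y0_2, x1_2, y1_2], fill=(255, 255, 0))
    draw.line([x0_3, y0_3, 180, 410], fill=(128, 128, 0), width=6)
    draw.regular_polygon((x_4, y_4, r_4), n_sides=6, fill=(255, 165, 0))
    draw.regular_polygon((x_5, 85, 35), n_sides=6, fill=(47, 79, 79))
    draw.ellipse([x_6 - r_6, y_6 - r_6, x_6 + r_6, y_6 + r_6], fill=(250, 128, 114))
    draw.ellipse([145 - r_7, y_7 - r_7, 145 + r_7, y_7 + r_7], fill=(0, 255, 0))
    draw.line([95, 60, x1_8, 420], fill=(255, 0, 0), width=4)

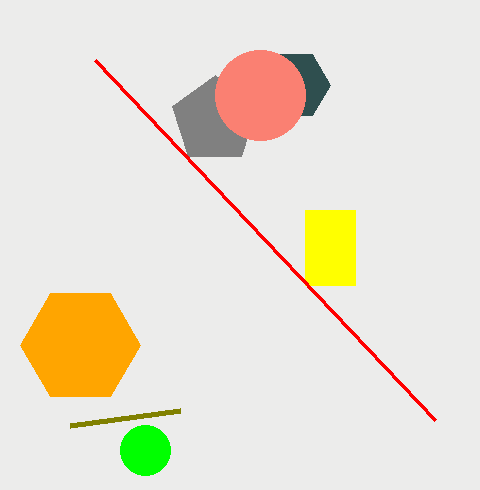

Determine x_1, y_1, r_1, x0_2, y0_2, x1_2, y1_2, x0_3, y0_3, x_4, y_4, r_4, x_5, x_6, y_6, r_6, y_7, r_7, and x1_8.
x_1 = 215; y_1 = 120; r_1 = 45; x0_2 = 305; y0_2 = 210; x1_2 = 355; y1_2 = 285; x0_3 = 70; y0_3 = 425; x_4 = 80; y_4 = 345; r_4 = 60; x_5 = 295; x_6 = 260; y_6 = 95; r_6 = 45; y_7 = 450; r_7 = 25; x1_8 = 435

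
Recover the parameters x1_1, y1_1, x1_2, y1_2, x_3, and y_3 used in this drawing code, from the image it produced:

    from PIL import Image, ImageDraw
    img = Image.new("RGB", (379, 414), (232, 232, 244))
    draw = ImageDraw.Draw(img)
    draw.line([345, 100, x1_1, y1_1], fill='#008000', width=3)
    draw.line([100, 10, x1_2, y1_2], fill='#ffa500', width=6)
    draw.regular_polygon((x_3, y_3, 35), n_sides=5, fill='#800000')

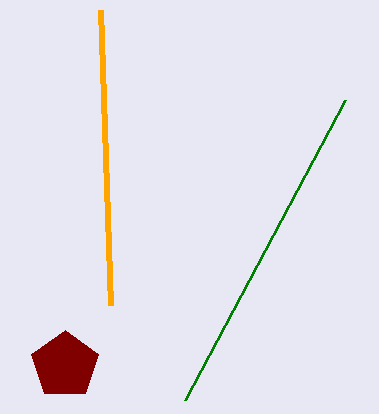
x1_1 = 185
y1_1 = 400
x1_2 = 110
y1_2 = 305
x_3 = 65
y_3 = 365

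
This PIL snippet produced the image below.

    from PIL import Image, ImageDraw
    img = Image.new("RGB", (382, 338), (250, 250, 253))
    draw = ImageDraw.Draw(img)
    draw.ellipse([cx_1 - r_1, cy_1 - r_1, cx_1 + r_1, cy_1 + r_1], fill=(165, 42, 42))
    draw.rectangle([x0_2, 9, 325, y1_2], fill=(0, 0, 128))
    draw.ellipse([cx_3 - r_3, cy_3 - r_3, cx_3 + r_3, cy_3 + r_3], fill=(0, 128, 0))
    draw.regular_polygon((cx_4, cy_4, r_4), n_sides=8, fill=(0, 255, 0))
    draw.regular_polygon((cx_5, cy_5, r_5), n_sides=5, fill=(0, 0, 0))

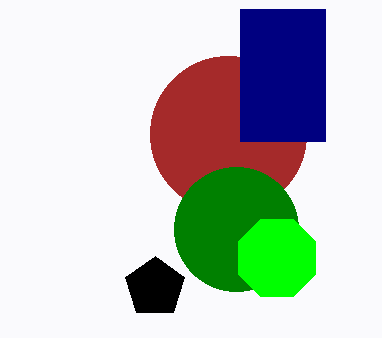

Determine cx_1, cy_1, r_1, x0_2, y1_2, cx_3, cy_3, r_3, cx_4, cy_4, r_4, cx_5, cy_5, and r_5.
cx_1 = 228, cy_1 = 134, r_1 = 78, x0_2 = 240, y1_2 = 141, cx_3 = 236, cy_3 = 229, r_3 = 62, cx_4 = 277, cy_4 = 258, r_4 = 42, cx_5 = 155, cy_5 = 287, r_5 = 31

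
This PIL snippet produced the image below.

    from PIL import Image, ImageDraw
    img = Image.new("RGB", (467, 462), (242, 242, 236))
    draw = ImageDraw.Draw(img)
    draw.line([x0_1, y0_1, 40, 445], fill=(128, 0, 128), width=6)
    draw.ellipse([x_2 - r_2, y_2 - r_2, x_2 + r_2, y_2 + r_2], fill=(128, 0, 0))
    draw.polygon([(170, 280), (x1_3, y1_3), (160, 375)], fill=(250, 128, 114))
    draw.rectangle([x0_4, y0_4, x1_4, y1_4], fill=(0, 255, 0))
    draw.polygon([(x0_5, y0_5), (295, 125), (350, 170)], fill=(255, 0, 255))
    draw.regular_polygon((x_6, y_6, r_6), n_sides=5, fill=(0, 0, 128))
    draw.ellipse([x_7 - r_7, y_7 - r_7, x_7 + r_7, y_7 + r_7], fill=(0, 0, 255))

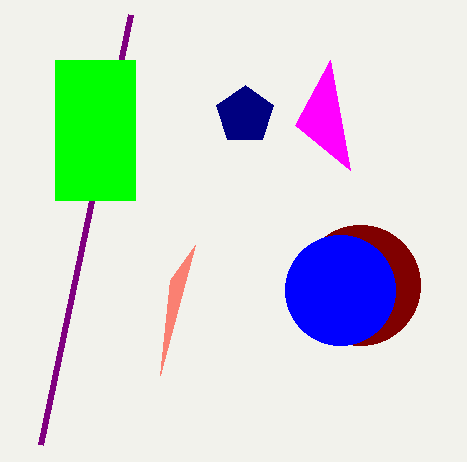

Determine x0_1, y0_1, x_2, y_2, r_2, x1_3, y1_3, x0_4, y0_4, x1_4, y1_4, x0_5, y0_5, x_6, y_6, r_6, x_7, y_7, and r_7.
x0_1 = 130, y0_1 = 15, x_2 = 360, y_2 = 285, r_2 = 60, x1_3 = 195, y1_3 = 245, x0_4 = 55, y0_4 = 60, x1_4 = 135, y1_4 = 200, x0_5 = 330, y0_5 = 60, x_6 = 245, y_6 = 115, r_6 = 30, x_7 = 340, y_7 = 290, r_7 = 55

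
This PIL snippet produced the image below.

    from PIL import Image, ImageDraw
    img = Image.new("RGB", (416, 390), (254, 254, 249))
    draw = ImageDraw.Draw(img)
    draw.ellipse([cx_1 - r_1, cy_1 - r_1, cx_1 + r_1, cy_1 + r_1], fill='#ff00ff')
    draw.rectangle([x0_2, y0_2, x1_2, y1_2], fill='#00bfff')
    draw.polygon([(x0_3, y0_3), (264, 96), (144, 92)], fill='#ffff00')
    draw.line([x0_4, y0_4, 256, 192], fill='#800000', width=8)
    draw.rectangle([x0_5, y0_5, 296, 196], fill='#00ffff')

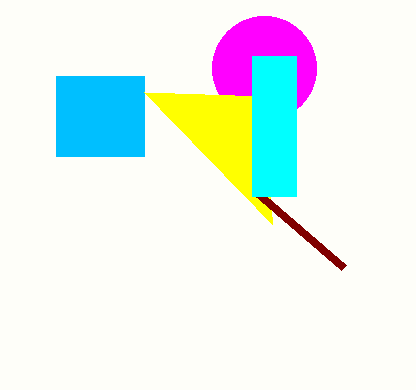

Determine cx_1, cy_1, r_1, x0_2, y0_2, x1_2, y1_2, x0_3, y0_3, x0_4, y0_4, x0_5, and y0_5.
cx_1 = 264; cy_1 = 68; r_1 = 52; x0_2 = 56; y0_2 = 76; x1_2 = 144; y1_2 = 156; x0_3 = 272; y0_3 = 224; x0_4 = 344; y0_4 = 268; x0_5 = 252; y0_5 = 56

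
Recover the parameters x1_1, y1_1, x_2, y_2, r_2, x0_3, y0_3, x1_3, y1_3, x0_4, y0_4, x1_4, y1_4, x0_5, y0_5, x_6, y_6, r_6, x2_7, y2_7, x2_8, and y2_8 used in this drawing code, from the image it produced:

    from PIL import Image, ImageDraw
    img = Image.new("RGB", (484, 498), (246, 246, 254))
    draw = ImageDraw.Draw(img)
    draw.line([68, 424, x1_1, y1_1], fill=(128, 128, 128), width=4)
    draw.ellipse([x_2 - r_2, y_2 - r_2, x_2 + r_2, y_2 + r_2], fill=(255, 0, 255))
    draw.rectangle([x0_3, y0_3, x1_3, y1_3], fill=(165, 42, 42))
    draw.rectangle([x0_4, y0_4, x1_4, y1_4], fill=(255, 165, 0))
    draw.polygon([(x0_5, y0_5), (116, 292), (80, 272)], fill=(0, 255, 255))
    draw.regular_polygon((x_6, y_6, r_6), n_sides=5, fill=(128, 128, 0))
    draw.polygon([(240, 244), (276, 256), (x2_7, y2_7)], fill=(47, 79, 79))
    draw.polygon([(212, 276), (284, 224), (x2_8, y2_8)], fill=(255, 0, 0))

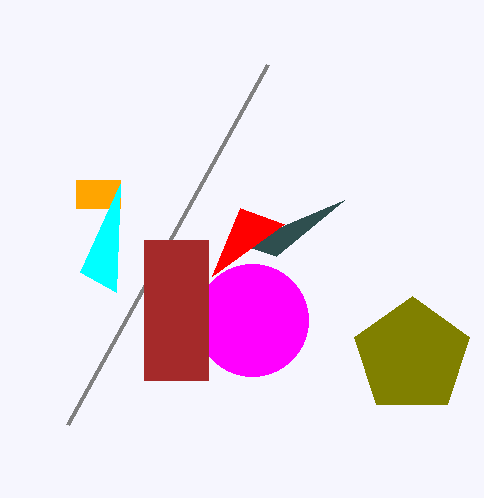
x1_1 = 268; y1_1 = 64; x_2 = 252; y_2 = 320; r_2 = 56; x0_3 = 144; y0_3 = 240; x1_3 = 208; y1_3 = 380; x0_4 = 76; y0_4 = 180; x1_4 = 120; y1_4 = 208; x0_5 = 120; y0_5 = 184; x_6 = 412; y_6 = 356; r_6 = 60; x2_7 = 344; y2_7 = 200; x2_8 = 240; y2_8 = 208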